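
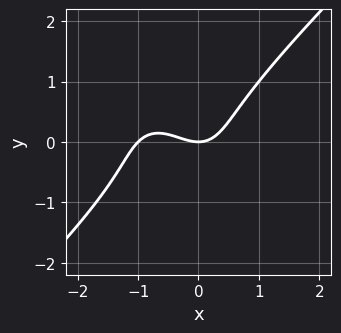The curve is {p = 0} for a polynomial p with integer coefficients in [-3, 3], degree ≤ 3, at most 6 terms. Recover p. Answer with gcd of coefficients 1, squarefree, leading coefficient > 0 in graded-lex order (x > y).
x^3 - y^3 + x^2 - y

1. The degree is 3 — a generic line meets the curve in up to 3 points.
2. Against the integer gridlines: it crosses the y-axis at the gridline y = 0; the x-axis gridline crossings are at x ∈ {-1, 0}.
3. Putting this together gives p.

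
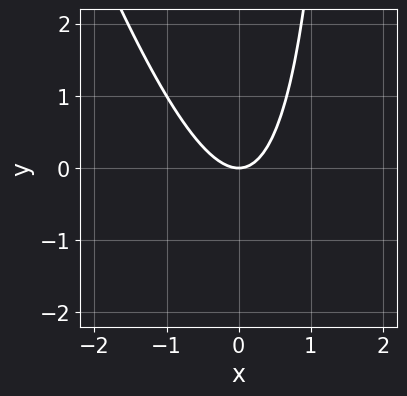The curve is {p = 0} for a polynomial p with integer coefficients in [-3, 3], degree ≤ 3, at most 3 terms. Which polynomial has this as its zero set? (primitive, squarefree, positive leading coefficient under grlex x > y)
3*x^2 + x*y - 2*y

Degree: the shape is more complex than any degree-1 curve, so deg p = 2.
From the visible intercepts: it meets the y-axis at y = 0 (among the integer gridlines); it meets the x-axis at x = 0 (among the integer gridlines).
Solving for integer coefficients yields p as stated.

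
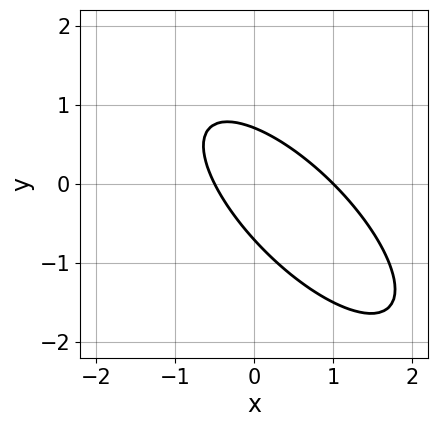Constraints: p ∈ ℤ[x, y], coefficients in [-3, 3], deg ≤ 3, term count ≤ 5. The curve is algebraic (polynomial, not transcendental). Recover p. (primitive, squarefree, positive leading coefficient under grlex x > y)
2*x^2 + 3*x*y + 2*y^2 - x - 1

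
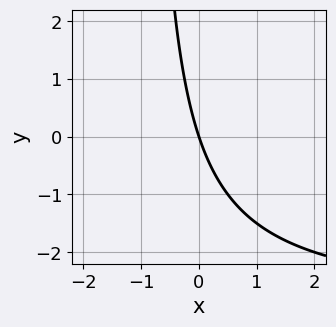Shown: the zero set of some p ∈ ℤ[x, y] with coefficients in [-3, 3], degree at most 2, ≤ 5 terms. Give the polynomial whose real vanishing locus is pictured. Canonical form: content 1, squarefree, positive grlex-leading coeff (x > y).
x*y + 3*x + y

Degree: the shape is more complex than any degree-1 curve, so deg p = 2.
Observable constraints: it crosses the y-axis at the gridline y = 0; it meets the x-axis at x = 0 (among the integer gridlines).
Putting this together gives p.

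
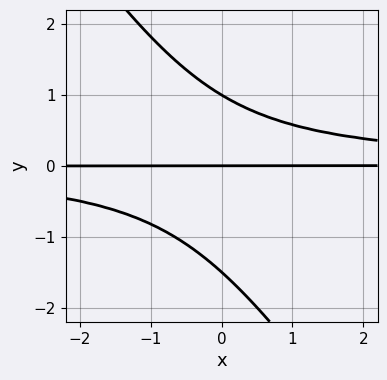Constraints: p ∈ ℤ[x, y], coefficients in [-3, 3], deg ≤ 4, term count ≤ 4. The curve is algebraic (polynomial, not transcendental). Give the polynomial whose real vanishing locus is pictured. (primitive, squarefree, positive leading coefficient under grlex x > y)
1. deg p = 3. The shape is more complex than any degree-2 curve.
2. Reading off the gridlines: among the integer gridlines, it crosses the y-axis at y ∈ {0, 1}; every point of the x-axis in the box is on the curve.
3. Assembling these constraints gives the stated polynomial.

3*x*y^2 + 2*y^3 + y^2 - 3*y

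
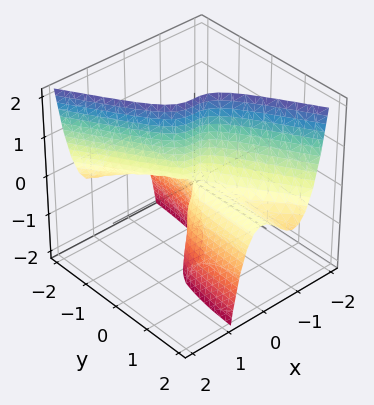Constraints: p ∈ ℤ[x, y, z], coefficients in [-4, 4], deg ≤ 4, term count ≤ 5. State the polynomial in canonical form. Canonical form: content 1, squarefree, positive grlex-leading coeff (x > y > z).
First, degree: a generic line meets the surface in up to 3 points, so deg p = 3.
Next, reading off the gridlines: the visible y-axis segment lies entirely on the surface; every point of the z-axis in the box is on the surface; it crosses the x-axis at the gridline x = 0.
Finally, fitting integer coefficients to these (and the overall shape) gives p.

3*x^3 + 2*x^2*y + y*z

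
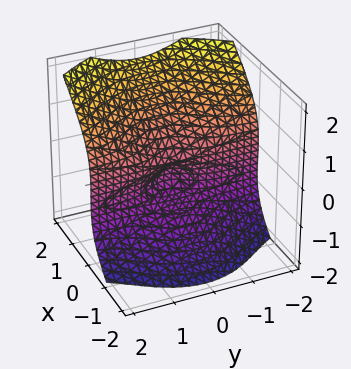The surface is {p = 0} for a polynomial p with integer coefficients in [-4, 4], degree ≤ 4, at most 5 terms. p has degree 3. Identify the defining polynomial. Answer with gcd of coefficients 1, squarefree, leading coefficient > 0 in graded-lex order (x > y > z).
deg p = 3. A generic line meets the surface in up to 3 points.
From the axis intercepts and sections: one x-axis crossing is at x = 0; every point of the y-axis in the box is on the surface; the z-axis gridline crossings are at z ∈ {-1, 0}.
The integer polynomial consistent with all of this is the stated p.

2*x^3 + 3*x*y^2 - 2*z^3 - 2*z^2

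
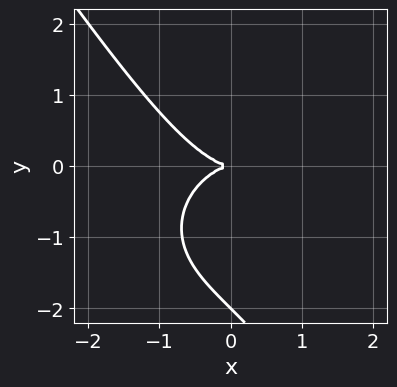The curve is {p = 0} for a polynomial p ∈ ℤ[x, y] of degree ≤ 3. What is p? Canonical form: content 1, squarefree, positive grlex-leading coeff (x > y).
x^3 + x*y^2 + y^3 + 2*y^2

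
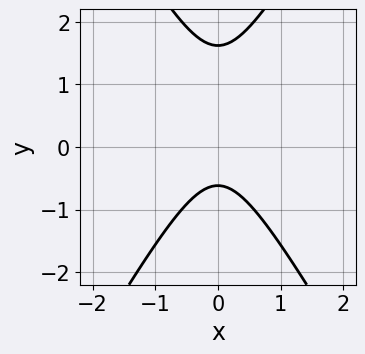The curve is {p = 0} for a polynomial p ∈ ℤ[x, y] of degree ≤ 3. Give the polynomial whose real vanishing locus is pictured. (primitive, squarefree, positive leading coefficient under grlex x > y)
1. deg p = 2. The shape is more complex than any degree-1 curve.
2. Symmetries: it's symmetric under x → −x, forcing even powers of x.
3. Observable constraints: the curve avoids every integer x-axis point in the box.
4. Putting this together gives p.

3*x^2 - y^2 + y + 1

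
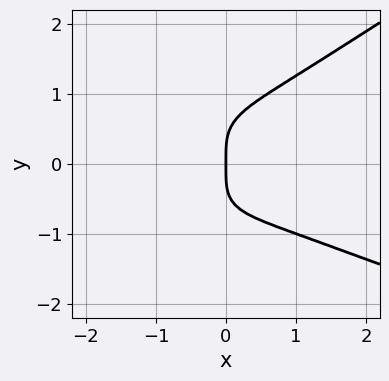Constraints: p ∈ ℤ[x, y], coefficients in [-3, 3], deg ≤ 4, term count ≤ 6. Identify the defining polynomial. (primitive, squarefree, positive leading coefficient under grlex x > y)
x*y^3 - 2*y^4 + x^3 + 2*x

First, degree: the shape is more complex than any degree-3 curve, so deg p = 4.
Next, from the axis intercepts and sections: one y-axis crossing is at y = 0; it meets the x-axis at x = 0 (among the integer gridlines).
Finally, solving for integer coefficients yields p as stated.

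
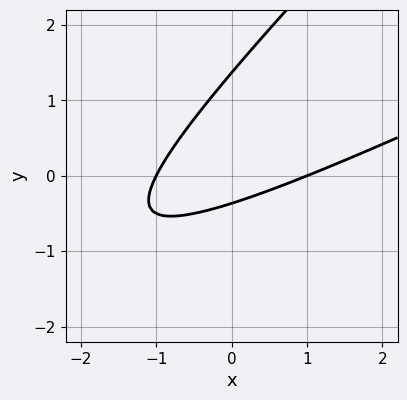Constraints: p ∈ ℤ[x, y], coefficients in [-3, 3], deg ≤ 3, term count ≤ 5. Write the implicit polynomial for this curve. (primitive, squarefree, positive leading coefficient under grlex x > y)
(a) deg p = 2.
(b) Observable constraints: among the integer gridlines, it crosses the x-axis at x ∈ {-1, 1}.
(c) The integer polynomial consistent with all of this is the stated p.

x^2 - 3*x*y + 2*y^2 - 2*y - 1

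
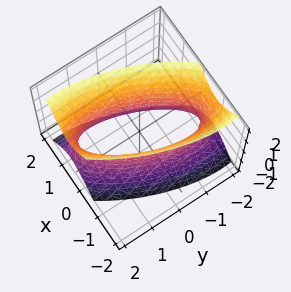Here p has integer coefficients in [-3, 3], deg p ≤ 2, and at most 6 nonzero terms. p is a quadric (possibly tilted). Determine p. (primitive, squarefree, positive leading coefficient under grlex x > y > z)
3*x^2 - 2*x*y + y^2 - z^2 - 2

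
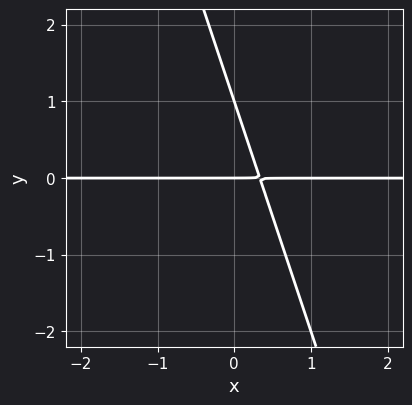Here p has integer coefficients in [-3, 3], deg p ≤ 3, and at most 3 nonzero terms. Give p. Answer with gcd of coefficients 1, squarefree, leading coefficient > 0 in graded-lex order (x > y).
3*x*y + y^2 - y

First, deg p = 2. A generic line meets the curve in up to 2 points.
Then, against the integer gridlines: every point of the x-axis in the box is on the curve; among the integer gridlines, it crosses the y-axis at y ∈ {0, 1}.
Finally, putting this together gives p.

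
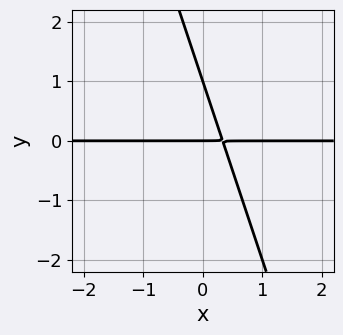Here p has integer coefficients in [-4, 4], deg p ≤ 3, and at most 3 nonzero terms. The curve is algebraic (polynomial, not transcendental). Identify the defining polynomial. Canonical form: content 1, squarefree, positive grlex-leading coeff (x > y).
First, degree: no degree-1 curve has this shape, so deg p = 2.
Next, observable constraints: the y-axis gridline crossings are at y ∈ {0, 1}; every point of the x-axis in the box is on the curve.
Finally, solving for integer coefficients yields p as stated.

3*x*y + y^2 - y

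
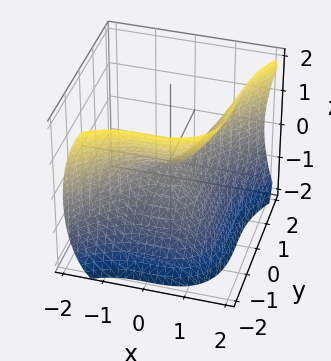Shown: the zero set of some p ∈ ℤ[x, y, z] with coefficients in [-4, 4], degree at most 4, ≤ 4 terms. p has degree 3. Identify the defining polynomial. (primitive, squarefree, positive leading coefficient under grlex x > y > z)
The degree is 3 — no degree-2 surface has this shape.
Against the integer gridlines: it meets the y-axis at y = 0 (among the integer gridlines); it meets the z-axis at z = 0 (among the integer gridlines); it crosses the x-axis at the gridline x = 0.
Together with the visible shape, these determine p as stated.

3*x^3 - 2*y^3 - 3*z^2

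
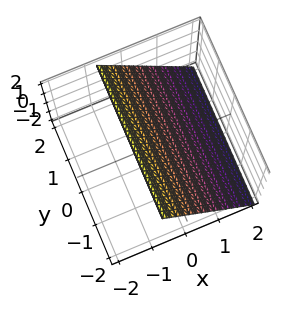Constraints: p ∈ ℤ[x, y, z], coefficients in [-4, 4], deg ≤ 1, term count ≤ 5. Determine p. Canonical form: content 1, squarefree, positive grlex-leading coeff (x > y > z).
(a) The degree is 1 — every cross-section is a straight line — this is a plane.
(b) Against the integer gridlines: it crosses the z-axis at the gridline z = 1; the surface avoids every integer y-axis point in the box.
(c) These observations pin down the coefficients.

3*x + 2*z - 2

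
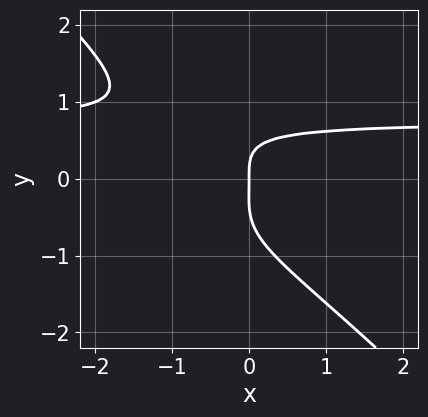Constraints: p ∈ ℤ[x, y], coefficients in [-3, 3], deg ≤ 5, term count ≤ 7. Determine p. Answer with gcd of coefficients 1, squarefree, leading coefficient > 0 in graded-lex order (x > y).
The degree is 4 — no degree-3 curve has this shape.
From the axis intercepts and sections: it meets the y-axis at y = 0 (among the integer gridlines); it meets the x-axis at x = 0 (among the integer gridlines).
Together with the visible shape, these determine p as stated.

3*x*y^3 + 3*y^4 + y^3 + x*y - 2*x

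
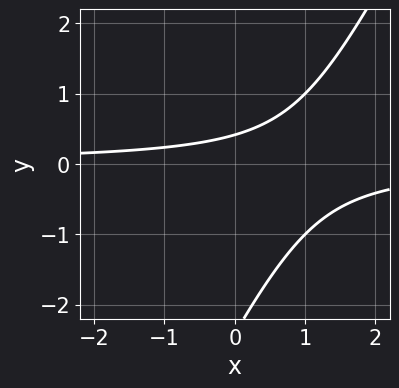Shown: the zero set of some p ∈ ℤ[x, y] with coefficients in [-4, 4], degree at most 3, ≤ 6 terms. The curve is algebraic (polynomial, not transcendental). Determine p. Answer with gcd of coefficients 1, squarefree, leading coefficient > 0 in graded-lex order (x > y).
2*x*y - y^2 - 2*y + 1

1. deg p = 2. No degree-1 curve has this shape.
2. Reading off the gridlines: it misses every integer gridline on the x-axis.
3. These observations pin down the coefficients.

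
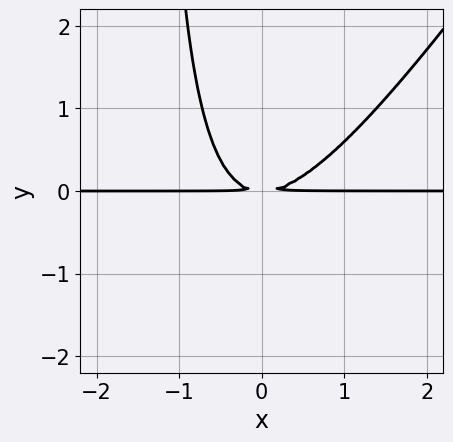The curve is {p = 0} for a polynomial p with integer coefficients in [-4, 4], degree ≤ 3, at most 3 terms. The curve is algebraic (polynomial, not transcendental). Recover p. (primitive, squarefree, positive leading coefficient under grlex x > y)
3*x^2*y - 2*x*y^2 - 3*y^2

1. Degree: a generic line meets the curve in up to 3 points, so deg p = 3.
2. From the axis intercepts and sections: every point of the x-axis in the box is on the curve.
3. Putting this together gives p.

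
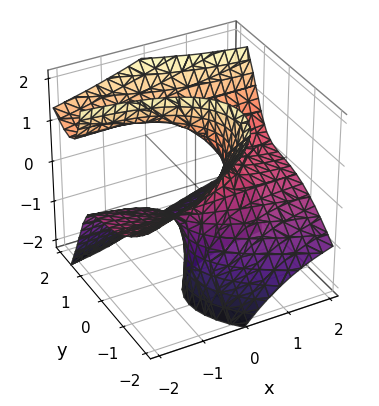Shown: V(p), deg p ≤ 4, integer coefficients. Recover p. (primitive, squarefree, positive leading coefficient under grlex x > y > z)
3*x*y*z + 2*y^3 - 2*y*z^2 - 3*x*z + 1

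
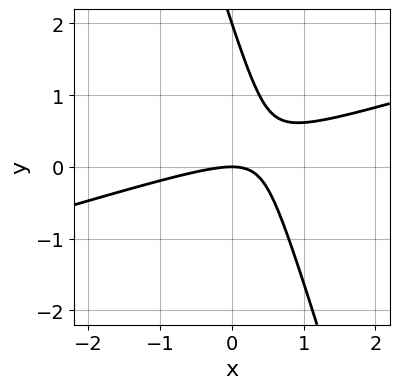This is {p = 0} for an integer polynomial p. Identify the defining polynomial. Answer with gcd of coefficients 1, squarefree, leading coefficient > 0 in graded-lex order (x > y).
x^2 - 3*x*y - y^2 + 2*y

(a) deg p = 2. The shape is more complex than any degree-1 curve.
(b) Reading off the gridlines: it meets the x-axis at x = 0 (among the integer gridlines); among the integer gridlines, it crosses the y-axis at y ∈ {0, 2}.
(c) Fitting integer coefficients to these (and the overall shape) gives p.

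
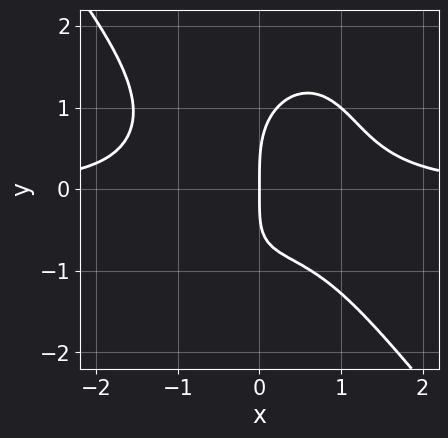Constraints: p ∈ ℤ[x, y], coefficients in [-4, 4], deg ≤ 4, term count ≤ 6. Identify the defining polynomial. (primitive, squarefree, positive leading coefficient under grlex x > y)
1. The degree is 4 — the shape is more complex than any degree-3 curve.
2. Observable constraints: one y-axis crossing is at y = 0; one x-axis crossing is at x = 0.
3. Solving for integer coefficients yields p as stated.

3*x^3*y + x^2*y^2 + y^4 - 2*x*y - 3*x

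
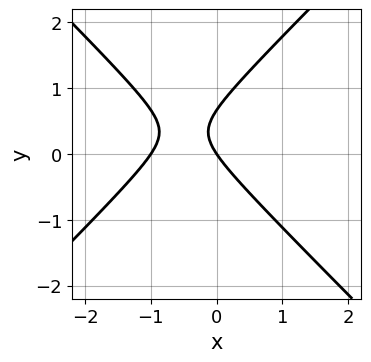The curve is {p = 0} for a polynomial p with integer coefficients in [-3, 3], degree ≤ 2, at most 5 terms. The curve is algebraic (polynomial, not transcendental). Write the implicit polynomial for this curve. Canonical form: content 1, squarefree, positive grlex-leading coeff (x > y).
3*x^2 - 3*y^2 + 3*x + 2*y

(a) Degree: the shape is more complex than any degree-1 curve, so deg p = 2.
(b) Observable constraints: the x-axis gridline crossings are at x ∈ {-1, 0}; it meets the y-axis at y = 0 (among the integer gridlines).
(c) The integer polynomial consistent with all of this is the stated p.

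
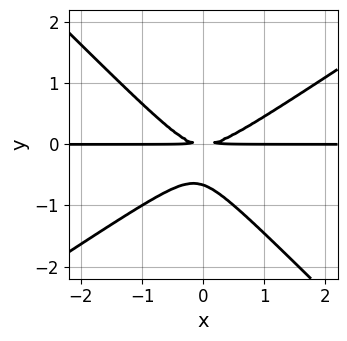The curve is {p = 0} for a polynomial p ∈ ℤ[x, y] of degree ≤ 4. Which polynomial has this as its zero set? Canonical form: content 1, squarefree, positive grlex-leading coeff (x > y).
2*x^2*y - x*y^2 - 3*y^3 - 2*y^2

(a) Degree: a generic line meets the curve in up to 3 points, so deg p = 3.
(b) From the visible intercepts: the visible x-axis segment lies entirely on the curve.
(c) Assembling these constraints gives the stated polynomial.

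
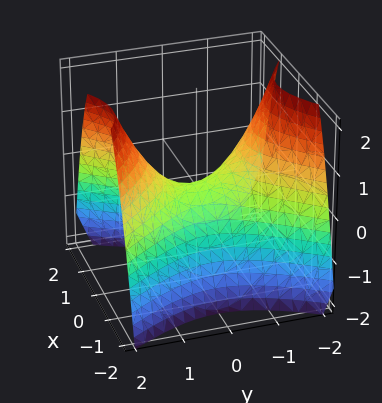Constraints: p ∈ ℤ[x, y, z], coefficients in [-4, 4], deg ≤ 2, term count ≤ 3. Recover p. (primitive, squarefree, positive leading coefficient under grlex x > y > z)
1. Degree: a saddle surface; a quadric, so deg p = 2.
2. Symmetries: it's symmetric under x → −x, forcing even powers of x; mirror symmetry y ↦ −y ⇒ only even powers of y.
3. Reading off the gridlines: one x-axis crossing is at x = 0; one z-axis crossing is at z = 0.
4. Assembling these constraints gives the stated polynomial.

3*x^2 - 2*y^2 + 3*z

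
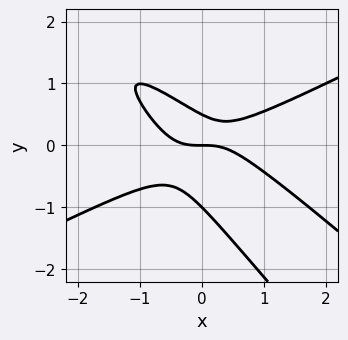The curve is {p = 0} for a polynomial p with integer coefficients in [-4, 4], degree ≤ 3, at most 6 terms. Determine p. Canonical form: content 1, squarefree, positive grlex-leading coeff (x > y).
First, the degree is 3 — no degree-2 curve has this shape.
Then, reading off the gridlines: the y-axis gridline crossings are at y ∈ {-1, 0}; it crosses the x-axis at the gridline x = 0.
Finally, putting this together gives p.

x^3 - 3*x*y^2 - 2*y^3 - y^2 + y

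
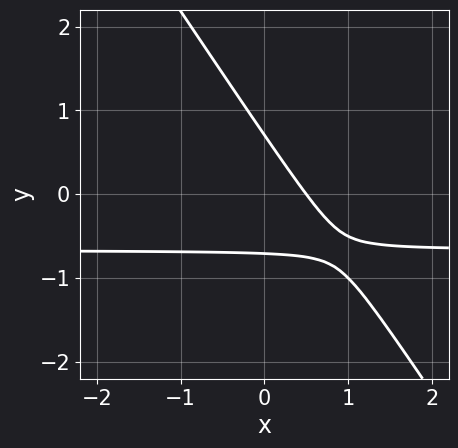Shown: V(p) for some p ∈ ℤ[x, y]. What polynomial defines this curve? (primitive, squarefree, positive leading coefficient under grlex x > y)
3*x*y + 2*y^2 + 2*x - 1

First, degree: no degree-1 curve has this shape, so deg p = 2.
Finally, putting this together gives p.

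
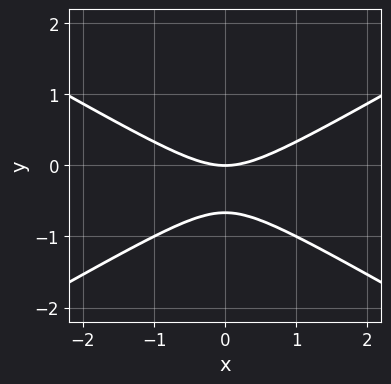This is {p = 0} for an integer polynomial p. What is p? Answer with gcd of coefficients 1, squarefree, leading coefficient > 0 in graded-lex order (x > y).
x^2 - 3*y^2 - 2*y

First, the degree is 2 — no degree-1 curve has this shape.
Then, symmetries: mirror symmetry x ↦ −x ⇒ only even powers of x.
Next, from the visible intercepts: one y-axis crossing is at y = 0; it crosses the x-axis at the gridline x = 0.
Finally, solving for integer coefficients yields p as stated.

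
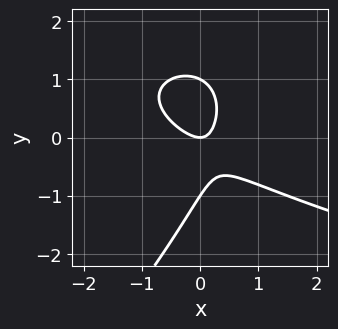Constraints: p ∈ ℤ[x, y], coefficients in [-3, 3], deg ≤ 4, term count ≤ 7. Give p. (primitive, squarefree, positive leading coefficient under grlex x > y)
1. Degree: no degree-2 curve has this shape, so deg p = 3.
2. Reading off the gridlines: it meets the x-axis at x = 0 (among the integer gridlines); among the integer gridlines, it crosses the y-axis at y ∈ {-1, 0, 1}.
3. Putting this together gives p.

x*y^2 - y^3 - 2*x^2 - 2*x*y + y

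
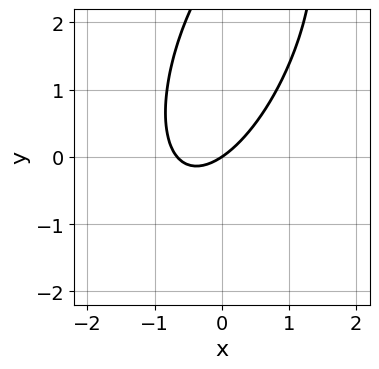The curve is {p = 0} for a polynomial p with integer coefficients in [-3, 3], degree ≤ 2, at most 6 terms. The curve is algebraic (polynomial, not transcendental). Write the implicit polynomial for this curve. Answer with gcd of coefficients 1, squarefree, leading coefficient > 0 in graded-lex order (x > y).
3*x^2 - 2*x*y + y^2 + 2*x - 3*y

First, degree: no degree-1 curve has this shape, so deg p = 2.
Then, from the axis intercepts and sections: it meets the x-axis at x = 0 (among the integer gridlines); one y-axis crossing is at y = 0.
Finally, matching integer coefficients to the picture gives p.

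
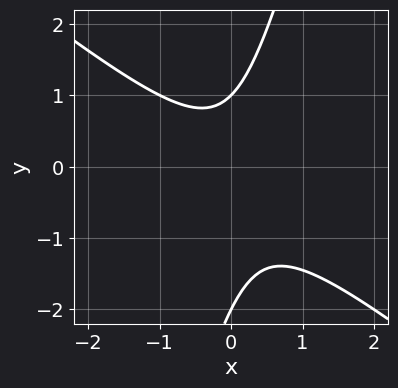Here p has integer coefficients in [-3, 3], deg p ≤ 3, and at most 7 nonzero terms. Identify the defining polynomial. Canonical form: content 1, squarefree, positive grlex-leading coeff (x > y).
1. deg p = 2.
2. Observable constraints: among the integer gridlines, it crosses the y-axis at y ∈ {-2, 1}; it misses every integer gridline on the x-axis.
3. Fitting integer coefficients to these (and the overall shape) gives p.

3*x^2 + 3*x*y - y^2 - y + 2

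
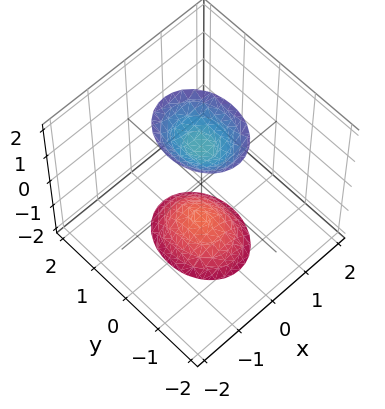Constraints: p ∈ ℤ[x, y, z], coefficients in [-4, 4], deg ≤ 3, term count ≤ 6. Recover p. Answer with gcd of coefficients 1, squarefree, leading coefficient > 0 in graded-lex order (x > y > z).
First, I count 2 distinct pieces.
Next, the degree is 2 — two sheets facing apart; a quadric.
Then, symmetries: it's symmetric under z → −z, forcing even powers of z; mirror symmetry y ↦ −y ⇒ only even powers of y; mirror symmetry x ↦ −x ⇒ only even powers of x.
Then, from the axis intercepts and sections: the surface avoids every integer x-axis point in the box; it misses every integer gridline on the y-axis.
Finally, the integer polynomial consistent with all of this is the stated p.

3*x^2 + 2*y^2 - z^2 + 2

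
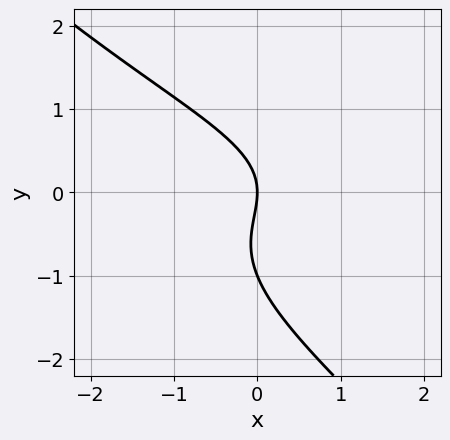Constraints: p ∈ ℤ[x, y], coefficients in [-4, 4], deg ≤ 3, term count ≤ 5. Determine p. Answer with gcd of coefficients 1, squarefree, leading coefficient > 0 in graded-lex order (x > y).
The degree is 3 — a generic line meets the curve in up to 3 points.
Checking where it meets the axes: one x-axis crossing is at x = 0; among the integer gridlines, it crosses the y-axis at y ∈ {-1, 0}.
Solving for integer coefficients yields p as stated.

2*x*y^2 + 2*y^3 + 2*y^2 + 3*x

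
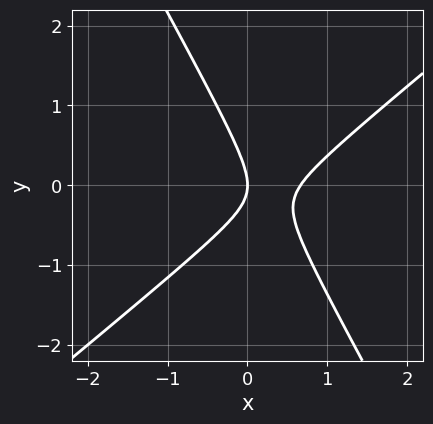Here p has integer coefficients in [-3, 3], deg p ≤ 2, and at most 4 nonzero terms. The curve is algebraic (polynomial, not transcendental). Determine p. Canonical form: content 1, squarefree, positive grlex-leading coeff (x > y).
3*x^2 - 2*x*y - 2*y^2 - 2*x

(a) The degree is 2 — the shape is more complex than any degree-1 curve.
(b) From the axis intercepts and sections: it crosses the x-axis at the gridline x = 0; it meets the y-axis at y = 0 (among the integer gridlines).
(c) Assembling these constraints gives the stated polynomial.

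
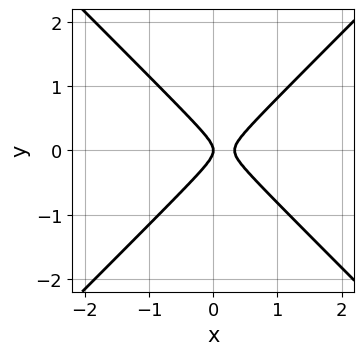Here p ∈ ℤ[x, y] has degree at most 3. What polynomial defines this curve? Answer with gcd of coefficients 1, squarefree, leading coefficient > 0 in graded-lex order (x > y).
3*x^2 - 3*y^2 - x

Degree: the shape is more complex than any degree-1 curve, so deg p = 2.
Symmetries: it's symmetric under y → −y, forcing even powers of y.
Reading off the gridlines: one x-axis crossing is at x = 0; it meets the y-axis at y = 0 (among the integer gridlines).
Assembling these constraints gives the stated polynomial.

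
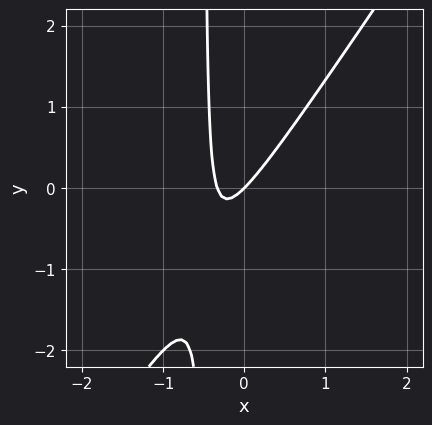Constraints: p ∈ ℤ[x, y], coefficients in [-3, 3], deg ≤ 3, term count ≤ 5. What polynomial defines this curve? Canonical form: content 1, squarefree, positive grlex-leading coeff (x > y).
3*x^2 - 2*x*y + x - y

deg p = 2.
From the visible intercepts: it crosses the y-axis at the gridline y = 0; it meets the x-axis at x = 0 (among the integer gridlines).
The integer polynomial consistent with all of this is the stated p.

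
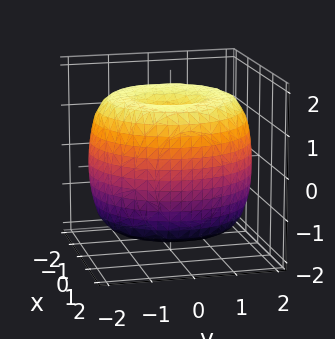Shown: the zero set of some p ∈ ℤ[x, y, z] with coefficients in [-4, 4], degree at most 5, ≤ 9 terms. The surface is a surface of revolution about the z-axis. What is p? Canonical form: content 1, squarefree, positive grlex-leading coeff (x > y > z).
First, degree: the shape is more complex than any degree-3 surface, so deg p = 4.
Next, symmetry: the surface is invariant under rotation about z: p = q(x² + y², z).
Then, checking where it meets the axes: a circular section at z = -1 has radius between 1 and 2.
Finally, assembling these constraints gives the stated polynomial.

x^4 + 2*x^2*y^2 + y^4 - 3*x^2 - 3*y^2 + 2*z^2 - 3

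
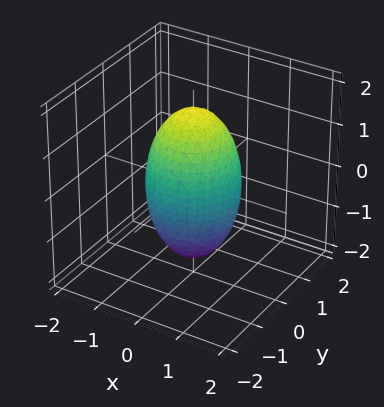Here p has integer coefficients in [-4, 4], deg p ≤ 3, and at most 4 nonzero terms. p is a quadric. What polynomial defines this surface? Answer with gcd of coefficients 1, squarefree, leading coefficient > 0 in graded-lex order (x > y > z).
3*x^2 + 3*y^2 + z^2 - 3

1. The degree is 2 — bounded and convex; a quadric.
2. Symmetries: mirror symmetry z ↦ −z ⇒ only even powers of z; rotational symmetry about the z-axis ⇒ p depends on x, y only through x² + y².
3. From the visible intercepts: the x-axis gridline crossings are at x ∈ {-1, 1}; a circular section at z = 1 has radius between 0 and 1.
4. Fitting integer coefficients to these (and the overall shape) gives p. Check: (0, 1, 0) on the y-axis lies on the surface, and p(0, 1, 0) = 0. ✓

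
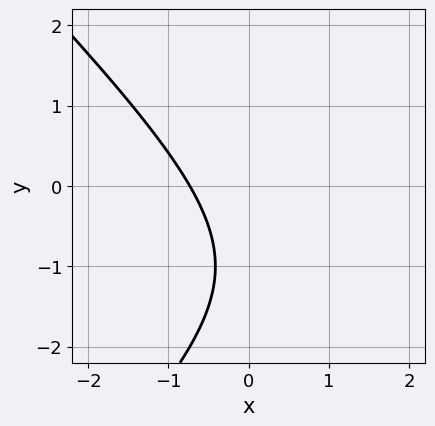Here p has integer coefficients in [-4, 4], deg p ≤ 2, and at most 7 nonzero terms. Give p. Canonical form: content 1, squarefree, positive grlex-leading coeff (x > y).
x^2 - y^2 - 2*x - 2*y - 2

1. deg p = 2.
2. From the axis intercepts and sections: the curve avoids every integer y-axis point in the box.
3. Matching integer coefficients to the picture gives p.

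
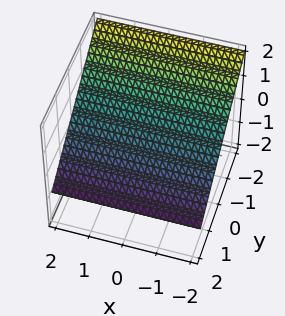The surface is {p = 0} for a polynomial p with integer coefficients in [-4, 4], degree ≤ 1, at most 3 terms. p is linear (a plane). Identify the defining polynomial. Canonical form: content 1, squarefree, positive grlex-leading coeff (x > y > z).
2*y + 3*z - 2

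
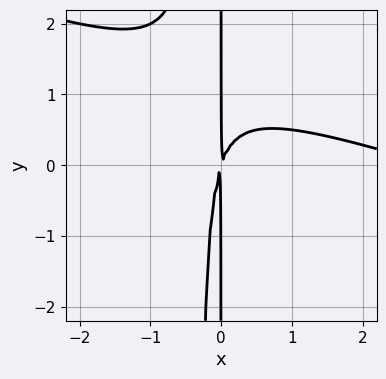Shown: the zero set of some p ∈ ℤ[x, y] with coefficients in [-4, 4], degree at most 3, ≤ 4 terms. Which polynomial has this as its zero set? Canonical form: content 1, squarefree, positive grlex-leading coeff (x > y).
x^3 + 3*x^2*y - 3*x^2 + x*y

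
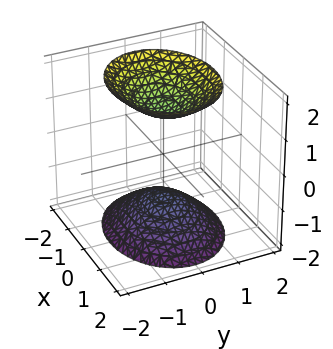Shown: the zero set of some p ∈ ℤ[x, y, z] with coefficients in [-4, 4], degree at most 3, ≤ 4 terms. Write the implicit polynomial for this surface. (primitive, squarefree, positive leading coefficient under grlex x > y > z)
2*x^2 + 3*y^2 - 2*z^2 + 3

(a) I count 2 distinct pieces. They look like related sheets of one shape, so recover p as a whole.
(b) Degree: two separate bowl-shaped sheets opening away from each other; a quadric, so deg p = 2.
(c) Symmetries: the x ↦ −x reflection is a symmetry, so x appears only in even powers; it's symmetric under z → −z, forcing even powers of z; it's symmetric under y → −y, forcing even powers of y.
(d) Checking where it meets the axes: no y-intercept at any integer in the box; no x-intercept at any integer in the box.
(e) Together with the visible shape, these determine p as stated.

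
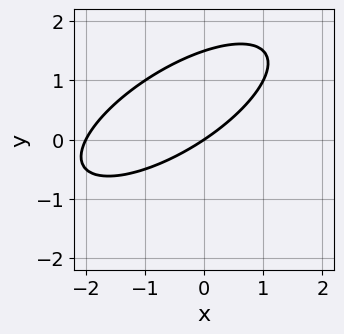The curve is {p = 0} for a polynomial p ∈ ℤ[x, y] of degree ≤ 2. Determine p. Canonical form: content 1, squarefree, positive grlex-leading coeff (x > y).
(a) The degree is 2 — the shape is more complex than any degree-1 curve.
(b) Against the integer gridlines: one y-axis crossing is at y = 0; the x-axis gridline crossings are at x ∈ {-2, 0}.
(c) Matching integer coefficients to the picture gives p.

x^2 - 2*x*y + 2*y^2 + 2*x - 3*y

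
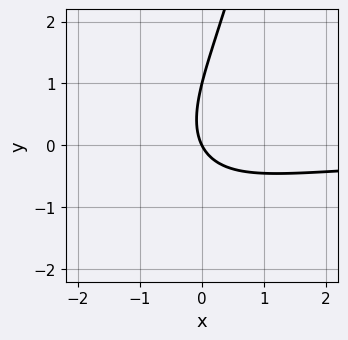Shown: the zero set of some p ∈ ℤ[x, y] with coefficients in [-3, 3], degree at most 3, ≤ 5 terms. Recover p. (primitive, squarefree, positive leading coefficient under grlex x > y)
x^2*y + 2*x*y - y^2 + 2*x + y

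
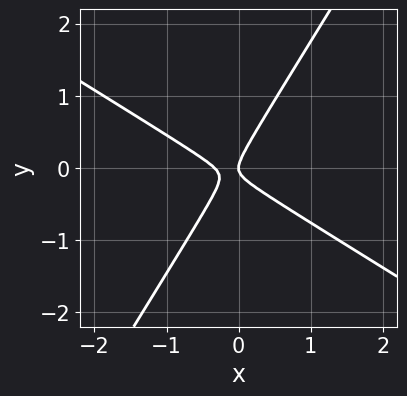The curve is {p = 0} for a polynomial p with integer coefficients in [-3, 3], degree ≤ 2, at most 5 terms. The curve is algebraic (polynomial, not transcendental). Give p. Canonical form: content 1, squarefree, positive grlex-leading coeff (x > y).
(a) Degree: no degree-1 curve has this shape, so deg p = 2.
(b) Checking where it meets the axes: it crosses the y-axis at the gridline y = 0; it crosses the x-axis at the gridline x = 0.
(c) Putting this together gives p.

3*x^2 + 3*x*y - 3*y^2 + x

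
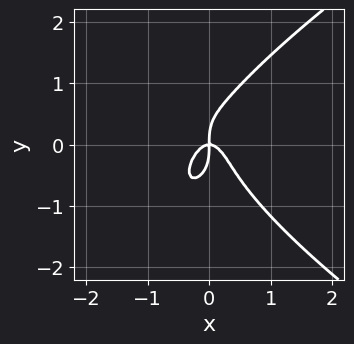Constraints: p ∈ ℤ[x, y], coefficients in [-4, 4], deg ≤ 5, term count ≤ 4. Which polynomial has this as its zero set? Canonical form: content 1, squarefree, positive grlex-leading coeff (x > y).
First, deg p = 4.
Then, checking where it meets the axes: one x-axis crossing is at x = 0; one y-axis crossing is at y = 0.
Finally, putting this together gives p.

y^4 - 3*x^3 - x*y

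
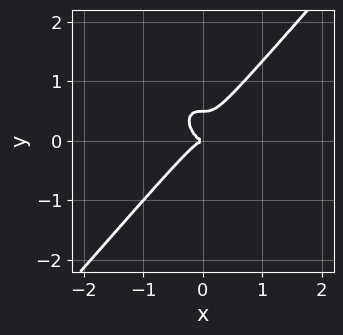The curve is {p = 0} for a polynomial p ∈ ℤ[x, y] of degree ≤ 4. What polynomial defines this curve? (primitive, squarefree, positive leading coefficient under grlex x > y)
First, the degree is 3 — a generic line meets the curve in up to 3 points.
Next, observable constraints: it meets the y-axis at y = 0 (among the integer gridlines); it crosses the x-axis at the gridline x = 0.
Finally, these observations pin down the coefficients.

3*x^3 - 2*y^3 + y^2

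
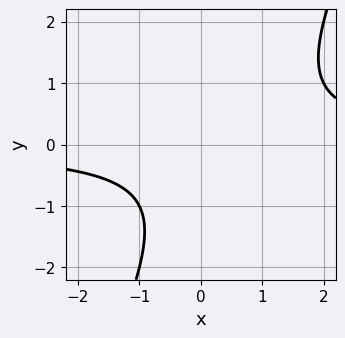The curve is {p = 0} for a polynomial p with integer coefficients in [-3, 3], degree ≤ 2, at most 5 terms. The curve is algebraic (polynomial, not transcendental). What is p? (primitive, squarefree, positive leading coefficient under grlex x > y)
2*x*y - y^2 - y - 2

First, degree: the shape is more complex than any degree-1 curve, so deg p = 2.
Then, against the integer gridlines: the curve avoids every integer y-axis point in the box; it misses every integer gridline on the x-axis.
Finally, fitting integer coefficients to these (and the overall shape) gives p.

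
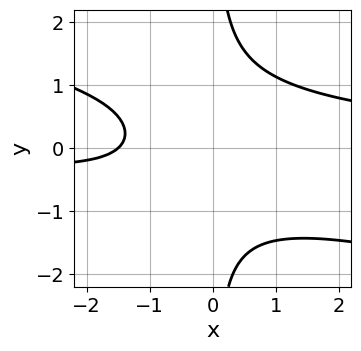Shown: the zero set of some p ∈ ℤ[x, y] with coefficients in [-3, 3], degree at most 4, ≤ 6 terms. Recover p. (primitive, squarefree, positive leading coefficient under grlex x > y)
x^2*y + 3*x*y^2 - 2*x - 3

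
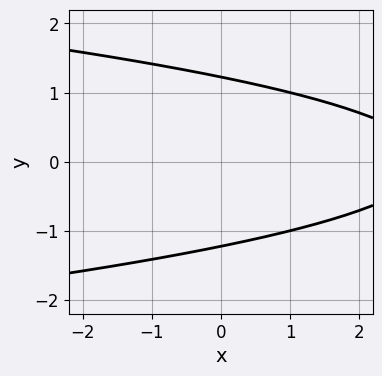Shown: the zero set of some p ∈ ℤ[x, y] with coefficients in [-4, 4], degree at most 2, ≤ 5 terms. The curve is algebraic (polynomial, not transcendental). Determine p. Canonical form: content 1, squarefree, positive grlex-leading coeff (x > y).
1. The degree is 2 — a generic line meets the curve in up to 2 points.
2. Symmetries: the y ↦ −y reflection is a symmetry, so y appears only in even powers.
3. From the axis intercepts and sections: the curve avoids every integer x-axis point in the box.
4. Fitting integer coefficients to these (and the overall shape) gives p.

2*y^2 + x - 3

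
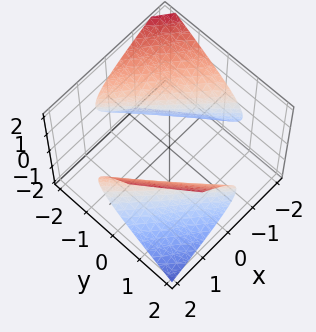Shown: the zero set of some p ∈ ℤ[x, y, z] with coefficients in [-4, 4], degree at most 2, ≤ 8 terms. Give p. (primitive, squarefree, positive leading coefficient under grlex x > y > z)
x^2 + 2*x*y + x*z + y^2 - 2*z^2 - 3

(a) I count 2 distinct pieces.
(b) deg p = 2.
(c) From the visible intercepts: the surface avoids every integer z-axis point in the box.
(d) The integer polynomial consistent with all of this is the stated p.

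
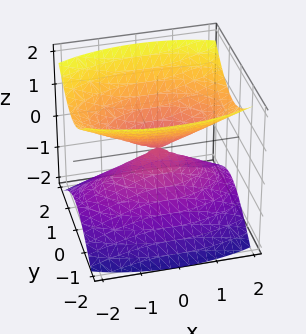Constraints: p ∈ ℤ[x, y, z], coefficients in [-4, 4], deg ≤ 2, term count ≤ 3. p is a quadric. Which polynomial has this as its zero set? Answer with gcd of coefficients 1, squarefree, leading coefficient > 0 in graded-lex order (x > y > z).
The picture has 2 separate pieces. They look like related sheets of one shape, so recover p as a whole.
Degree: a double cone through the origin; a quadric, so deg p = 2.
Symmetries: mirror symmetry y ↦ −y ⇒ only even powers of y; the z ↦ −z reflection is a symmetry, so z appears only in even powers; mirror symmetry x ↦ −x ⇒ only even powers of x.
Against the integer gridlines: it meets the x-axis at x = 0 (among the integer gridlines); it crosses the y-axis at the gridline y = 0; it meets the z-axis at z = 0 (among the integer gridlines).
Matching integer coefficients to the picture gives p.

x^2 + 3*y^2 - 3*z^2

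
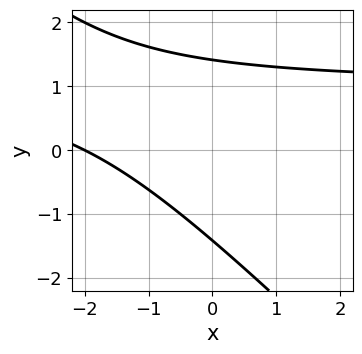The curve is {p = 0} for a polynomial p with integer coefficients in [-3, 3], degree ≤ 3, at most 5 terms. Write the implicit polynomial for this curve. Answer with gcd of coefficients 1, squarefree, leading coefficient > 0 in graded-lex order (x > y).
x*y + y^2 - x - 2

(a) The degree is 2 — the shape is more complex than any degree-1 curve.
(b) From the axis intercepts and sections: it crosses the x-axis at the gridline x = -2.
(c) Assembling these constraints gives the stated polynomial.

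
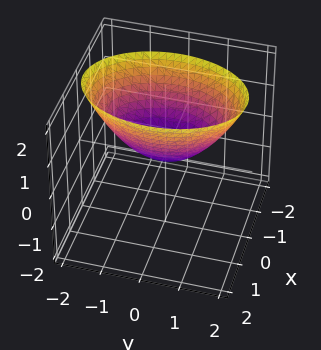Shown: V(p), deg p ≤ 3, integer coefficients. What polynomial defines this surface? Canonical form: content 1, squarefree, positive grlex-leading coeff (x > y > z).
2*x^2 + y^2 - 2*z

First, the degree is 2 — a single bowl opening along one axis; a quadric.
Then, symmetries: the x ↦ −x reflection is a symmetry, so x appears only in even powers; mirror symmetry y ↦ −y ⇒ only even powers of y.
Next, from the visible intercepts: it meets the x-axis at x = 0 (among the integer gridlines); it meets the y-axis at y = 0 (among the integer gridlines); one z-axis crossing is at z = 0.
Finally, these observations pin down the coefficients.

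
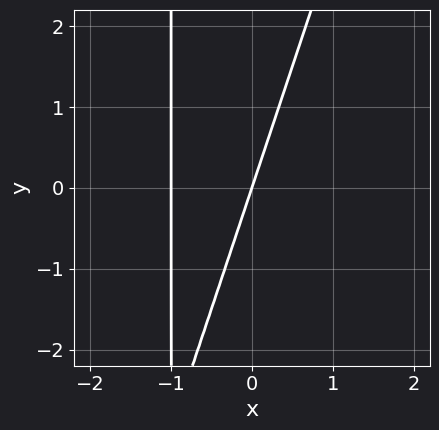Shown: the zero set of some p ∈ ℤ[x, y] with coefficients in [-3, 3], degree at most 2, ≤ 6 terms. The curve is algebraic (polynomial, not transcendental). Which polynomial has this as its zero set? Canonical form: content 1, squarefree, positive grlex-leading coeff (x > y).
The degree is 2 — the shape is more complex than any degree-1 curve.
From the axis intercepts and sections: it crosses the y-axis at the gridline y = 0; the x-axis gridline crossings are at x ∈ {-1, 0}.
Together with the visible shape, these determine p as stated.

3*x^2 - x*y + 3*x - y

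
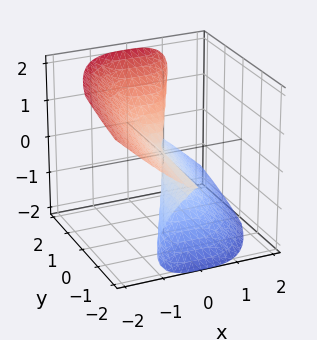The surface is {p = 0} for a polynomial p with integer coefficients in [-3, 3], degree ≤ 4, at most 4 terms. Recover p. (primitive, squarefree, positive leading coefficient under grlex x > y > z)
(a) The degree is 3 — a generic line meets the surface in up to 3 points.
(b) From the axis intercepts and sections: it meets the z-axis at z = 0 (among the integer gridlines); it crosses the x-axis at the gridline x = 0; the visible y-axis segment lies entirely on the surface.
(c) Putting this together gives p.

x^3 - y*z^2 + z^3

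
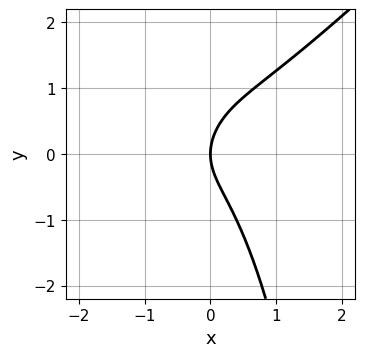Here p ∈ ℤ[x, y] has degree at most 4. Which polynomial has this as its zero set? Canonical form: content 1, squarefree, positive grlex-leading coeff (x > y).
(a) Degree: the shape is more complex than any degree-2 curve, so deg p = 3.
(b) Against the integer gridlines: one x-axis crossing is at x = 0; one y-axis crossing is at y = 0.
(c) Solving for integer coefficients yields p as stated.

3*x^3 - 3*x^2*y + x^2 - 2*y^2 + 3*x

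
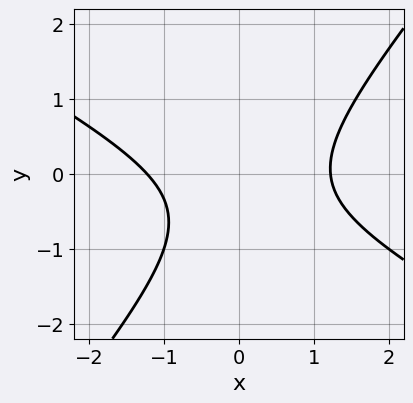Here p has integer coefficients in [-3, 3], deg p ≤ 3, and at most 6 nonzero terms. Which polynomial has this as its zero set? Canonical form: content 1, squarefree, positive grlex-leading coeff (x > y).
(a) The degree is 2 — no degree-1 curve has this shape.
(b) Reading off the gridlines: the curve avoids every integer y-axis point in the box.
(c) Assembling these constraints gives the stated polynomial.

2*x^2 + 2*x*y - 3*y^2 - 2*y - 3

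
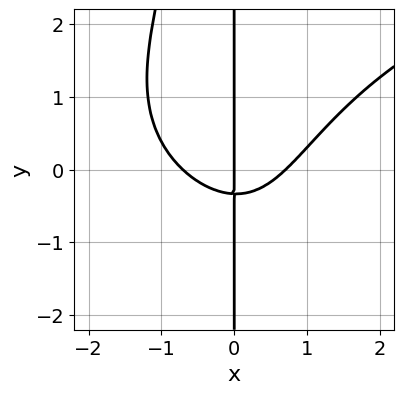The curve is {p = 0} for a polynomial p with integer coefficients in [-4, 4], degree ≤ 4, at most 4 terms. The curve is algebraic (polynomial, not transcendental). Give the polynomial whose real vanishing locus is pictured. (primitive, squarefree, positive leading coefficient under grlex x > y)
x^2*y^2 - 2*x^3 + 3*x*y + x

First, degree: the shape is more complex than any degree-3 curve, so deg p = 4.
Then, observable constraints: one x-axis crossing is at x = 0; every point of the y-axis in the box is on the curve.
Finally, putting this together gives p.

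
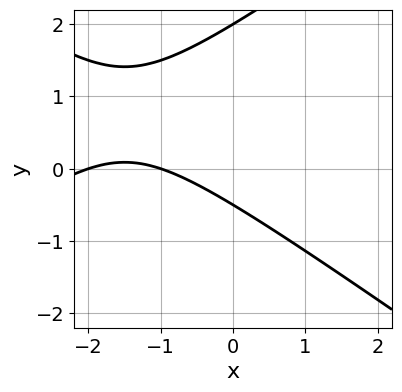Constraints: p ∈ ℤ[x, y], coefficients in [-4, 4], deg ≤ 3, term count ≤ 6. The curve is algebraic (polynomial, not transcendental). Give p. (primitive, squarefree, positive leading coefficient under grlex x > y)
x^2 - 2*y^2 + 3*x + 3*y + 2

The degree is 2 — no degree-1 curve has this shape.
From the axis intercepts and sections: among the integer gridlines, it crosses the x-axis at x ∈ {-2, -1}; one y-axis crossing is at y = 2.
These observations pin down the coefficients.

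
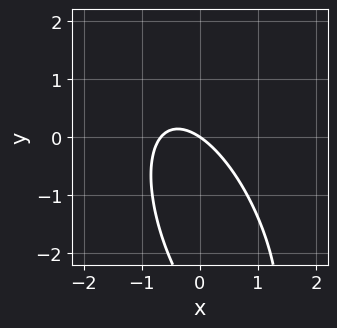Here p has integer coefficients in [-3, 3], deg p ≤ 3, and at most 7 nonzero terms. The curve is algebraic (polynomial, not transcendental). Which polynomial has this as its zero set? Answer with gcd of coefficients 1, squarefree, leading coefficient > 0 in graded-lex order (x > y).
3*x^2 + 2*x*y + y^2 + 2*x + 3*y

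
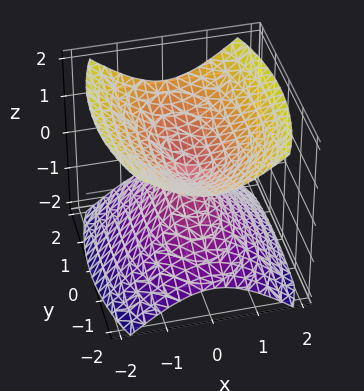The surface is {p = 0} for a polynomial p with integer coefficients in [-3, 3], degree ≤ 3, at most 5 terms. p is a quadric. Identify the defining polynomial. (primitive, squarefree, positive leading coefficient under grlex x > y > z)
(a) The picture has 2 separate pieces. Treating them together as one polynomial.
(b) Degree: a double cone through the origin; a quadric, so deg p = 2.
(c) Symmetries: the y ↦ −y reflection is a symmetry, so y appears only in even powers; it's symmetric under z → −z, forcing even powers of z; it's symmetric under x → −x, forcing even powers of x.
(d) From the axis intercepts and sections: it meets the y-axis at y = 0 (among the integer gridlines); one x-axis crossing is at x = 0; it meets the z-axis at z = 0 (among the integer gridlines).
(e) Together with the visible shape, these determine p as stated.

3*x^2 + y^2 - 3*z^2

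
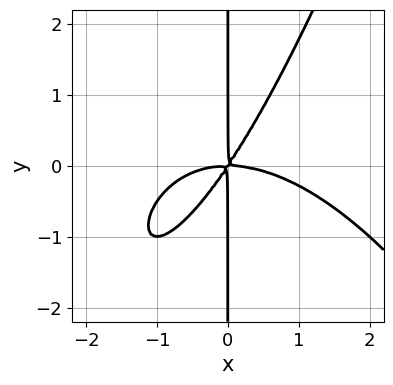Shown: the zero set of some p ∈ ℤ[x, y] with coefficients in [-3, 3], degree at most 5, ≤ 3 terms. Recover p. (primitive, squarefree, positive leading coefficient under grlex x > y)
x^4 + 3*x^2*y - 2*x*y^2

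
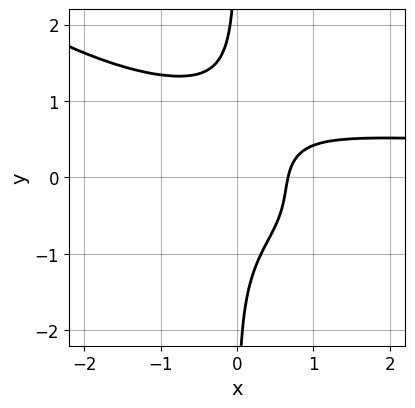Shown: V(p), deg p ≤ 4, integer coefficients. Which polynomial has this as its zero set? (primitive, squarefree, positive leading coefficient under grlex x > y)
1. Degree: the shape is more complex than any degree-3 curve, so deg p = 4.
2. Reading off the gridlines: the curve avoids every integer y-axis point in the box.
3. The integer polynomial consistent with all of this is the stated p.

2*x^2*y^2 + 3*x*y^3 + x*y - 3*x + 2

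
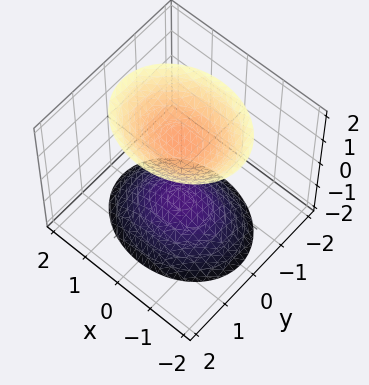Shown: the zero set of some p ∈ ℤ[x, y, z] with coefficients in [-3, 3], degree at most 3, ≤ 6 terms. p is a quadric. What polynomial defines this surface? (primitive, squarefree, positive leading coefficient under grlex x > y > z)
I count 2 distinct pieces.
deg p = 2.
Symmetries: mirror symmetry x ↦ −x ⇒ only even powers of x; mirror symmetry z ↦ −z ⇒ only even powers of z; mirror symmetry y ↦ −y ⇒ only even powers of y.
Reading off the gridlines: the surface avoids every integer x-axis point in the box; it misses every integer gridline on the y-axis.
Matching integer coefficients to the picture gives p.

2*x^2 + 3*y^2 - 2*z^2 + 3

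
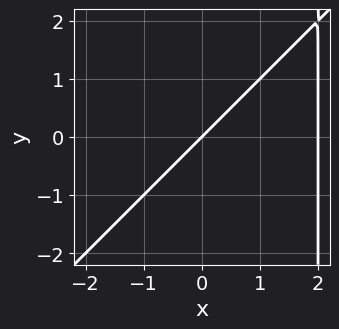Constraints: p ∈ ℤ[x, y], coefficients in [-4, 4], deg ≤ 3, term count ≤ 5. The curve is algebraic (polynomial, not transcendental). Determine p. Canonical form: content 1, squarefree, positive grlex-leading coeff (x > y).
x^2 - x*y - 2*x + 2*y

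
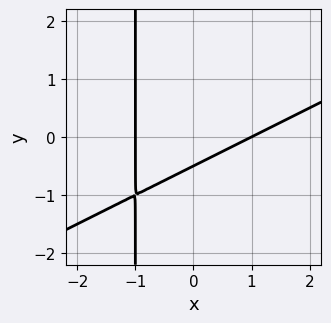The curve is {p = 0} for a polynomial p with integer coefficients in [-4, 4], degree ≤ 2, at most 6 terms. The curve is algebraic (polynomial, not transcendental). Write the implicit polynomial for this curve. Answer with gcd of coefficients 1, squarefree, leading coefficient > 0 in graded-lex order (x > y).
deg p = 2.
Observable constraints: among the integer gridlines, it crosses the x-axis at x ∈ {-1, 1}.
These observations pin down the coefficients.

x^2 - 2*x*y - 2*y - 1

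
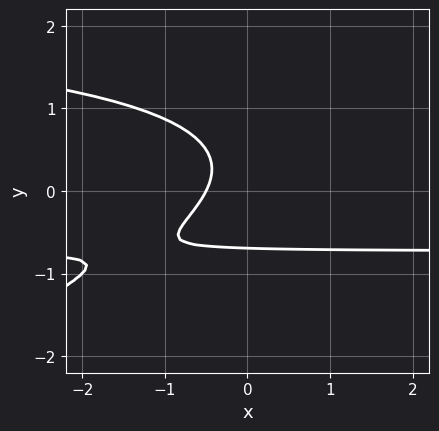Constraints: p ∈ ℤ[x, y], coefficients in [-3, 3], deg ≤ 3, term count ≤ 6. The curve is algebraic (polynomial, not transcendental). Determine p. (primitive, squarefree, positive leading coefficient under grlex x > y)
x*y^2 - 3*y^3 - 2*x*y - 2*x - 1

First, deg p = 3. The shape is more complex than any degree-2 curve.
Finally, solving for integer coefficients yields p as stated.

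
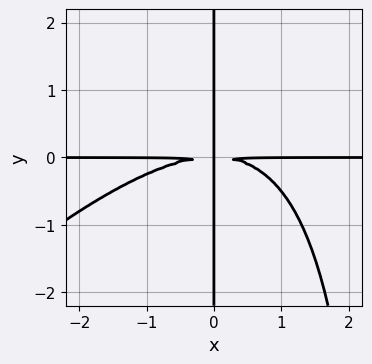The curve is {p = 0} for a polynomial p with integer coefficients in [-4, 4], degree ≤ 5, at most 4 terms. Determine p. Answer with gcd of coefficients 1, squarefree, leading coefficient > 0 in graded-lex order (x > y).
x^3*y - x^2*y^2 + 3*x*y^2

The degree is 4 — a generic line meets the curve in up to 4 points.
Reading off the gridlines: the visible x-axis segment lies entirely on the curve; every point of the y-axis in the box is on the curve.
These observations pin down the coefficients.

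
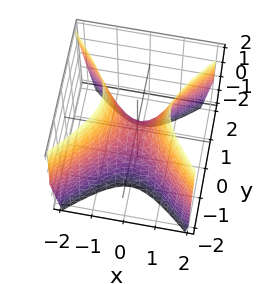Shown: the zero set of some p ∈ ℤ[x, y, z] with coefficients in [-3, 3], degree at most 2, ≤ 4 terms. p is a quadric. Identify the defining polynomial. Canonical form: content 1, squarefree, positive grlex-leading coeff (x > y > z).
2*x^2 - 2*y^2 - z

1. The degree is 2 — a hyperbolic paraboloid; a quadric.
2. Symmetries: it's symmetric under y → −y, forcing even powers of y; the x ↦ −x reflection is a symmetry, so x appears only in even powers.
3. From the axis intercepts and sections: it meets the y-axis at y = 0 (among the integer gridlines); one z-axis crossing is at z = 0; one x-axis crossing is at x = 0.
4. These observations pin down the coefficients.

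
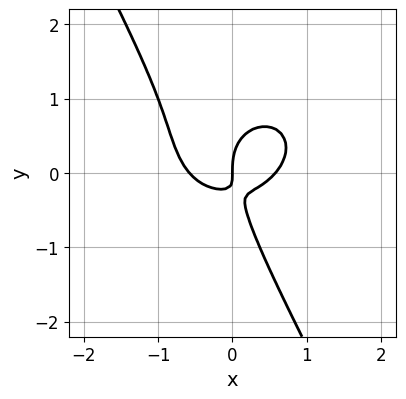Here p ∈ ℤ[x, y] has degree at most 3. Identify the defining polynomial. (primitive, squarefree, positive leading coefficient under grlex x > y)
Degree: a generic line meets the curve in up to 3 points, so deg p = 3.
From the visible intercepts: it crosses the y-axis at the gridline y = 0; one x-axis crossing is at x = 0.
The integer polynomial consistent with all of this is the stated p.

3*x^3 + 3*x*y^2 + 2*y^3 - 3*x*y - x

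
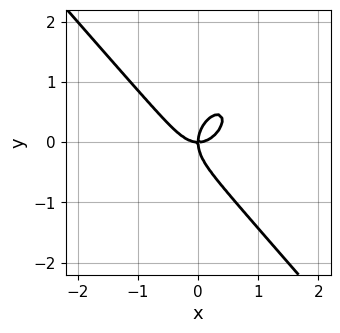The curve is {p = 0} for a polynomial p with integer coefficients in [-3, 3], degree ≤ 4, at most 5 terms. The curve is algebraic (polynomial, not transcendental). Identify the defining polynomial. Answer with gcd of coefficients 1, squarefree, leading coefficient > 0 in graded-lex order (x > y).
3*x^3 + 2*y^3 - 2*x*y

First, degree: a generic line meets the curve in up to 3 points, so deg p = 3.
Next, against the integer gridlines: it meets the x-axis at x = 0 (among the integer gridlines); one y-axis crossing is at y = 0.
Finally, fitting integer coefficients to these (and the overall shape) gives p.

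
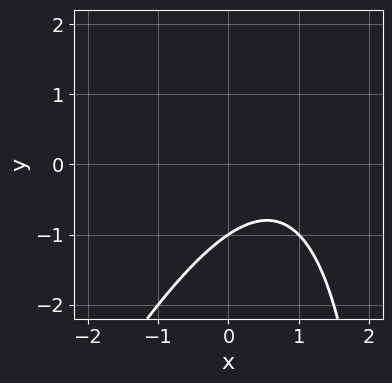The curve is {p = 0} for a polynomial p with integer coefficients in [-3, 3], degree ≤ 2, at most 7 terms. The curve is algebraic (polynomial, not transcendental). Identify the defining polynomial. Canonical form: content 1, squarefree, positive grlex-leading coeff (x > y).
2*x^2 - x*y - 3*x + 3*y + 3

Degree: a generic line meets the curve in up to 2 points, so deg p = 2.
Checking where it meets the axes: it meets the y-axis at y = -1 (among the integer gridlines); no x-intercept at any integer in the box.
Solving for integer coefficients yields p as stated.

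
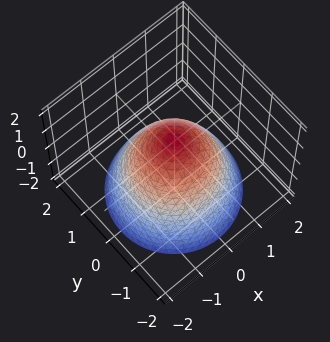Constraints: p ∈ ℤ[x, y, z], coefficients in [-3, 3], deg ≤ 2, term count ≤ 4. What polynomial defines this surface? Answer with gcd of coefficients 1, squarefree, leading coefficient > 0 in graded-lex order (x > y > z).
Degree: the shape is more complex than any degree-1 surface, so deg p = 2.
Symmetries: the surface is invariant under rotation about z: p = q(x² + y², z).
From the visible intercepts: the y-axis gridline crossings are at y ∈ {-1, 1}; a circular section at z = -1 has radius between 1 and 2; the x-axis gridline crossings are at x ∈ {-1, 1}.
The integer polynomial consistent with all of this is the stated p.

x^2 + y^2 + z - 1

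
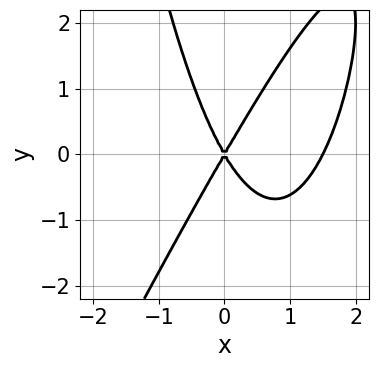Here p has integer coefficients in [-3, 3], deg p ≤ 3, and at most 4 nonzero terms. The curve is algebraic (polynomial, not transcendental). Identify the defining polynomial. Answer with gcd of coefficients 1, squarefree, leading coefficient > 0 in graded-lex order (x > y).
2*x^3 - x^2*y - 3*x^2 + y^2

The degree is 3 — no degree-2 curve has this shape.
Reading off the gridlines: it meets the x-axis at x = 0 (among the integer gridlines); it meets the y-axis at y = 0 (among the integer gridlines).
Solving for integer coefficients yields p as stated.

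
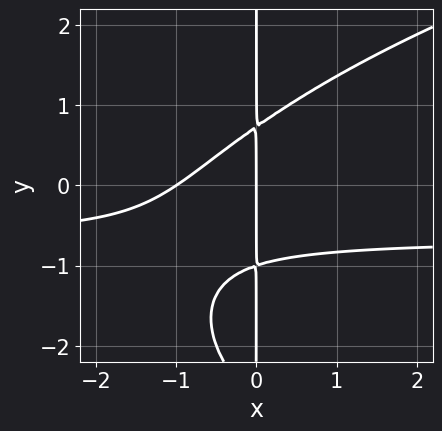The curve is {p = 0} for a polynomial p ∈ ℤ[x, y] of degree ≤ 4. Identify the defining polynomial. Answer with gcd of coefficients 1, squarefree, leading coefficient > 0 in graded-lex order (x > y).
(a) Degree: no degree-3 curve has this shape, so deg p = 4.
(b) Observable constraints: the x-axis gridline crossings are at x ∈ {-1, 0}; every point of the y-axis in the box is on the curve.
(c) The integer polynomial consistent with all of this is the stated p.

x*y^3 - 3*x^2*y + 3*x*y^2 - 2*x^2 - 2*x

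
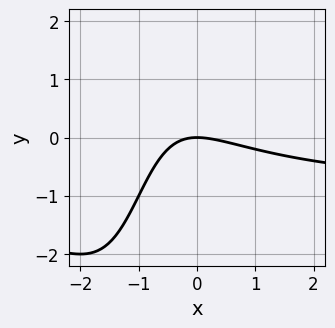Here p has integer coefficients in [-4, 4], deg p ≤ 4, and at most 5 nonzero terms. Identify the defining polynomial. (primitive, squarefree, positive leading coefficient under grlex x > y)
x^2*y + x^2 + 2*x*y + 2*y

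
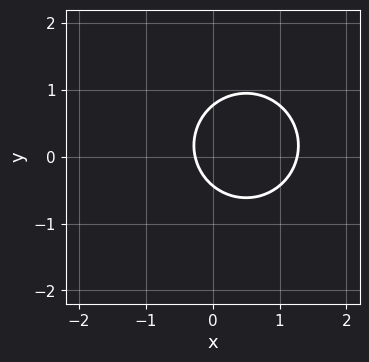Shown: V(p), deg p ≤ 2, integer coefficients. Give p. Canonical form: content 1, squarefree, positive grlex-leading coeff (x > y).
3*x^2 + 3*y^2 - 3*x - y - 1

deg p = 2.
The integer polynomial consistent with all of this is the stated p.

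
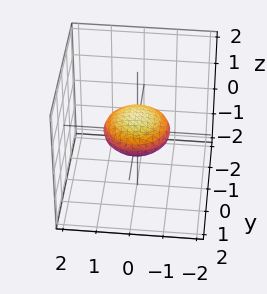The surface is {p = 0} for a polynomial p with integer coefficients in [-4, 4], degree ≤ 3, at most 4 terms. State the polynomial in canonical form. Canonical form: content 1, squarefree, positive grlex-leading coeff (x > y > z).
x^2 + y^2 + 3*z^2 - 1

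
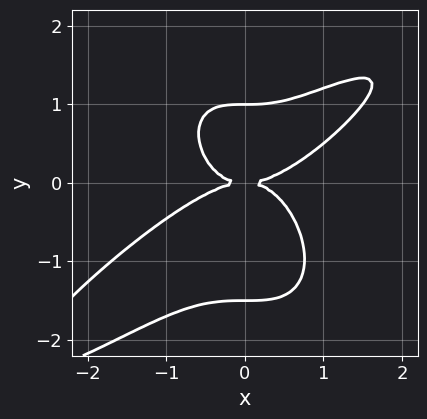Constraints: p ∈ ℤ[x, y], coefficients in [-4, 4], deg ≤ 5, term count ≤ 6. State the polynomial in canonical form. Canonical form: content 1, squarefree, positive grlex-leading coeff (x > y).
First, degree: the shape is more complex than any degree-3 curve, so deg p = 4.
Then, reading off the gridlines: one x-axis crossing is at x = 0; among the integer gridlines, it crosses the y-axis at y ∈ {0, 1}.
Finally, these observations pin down the coefficients.

2*x^4 - 3*x^3*y + 2*y^4 + y^3 - 3*y^2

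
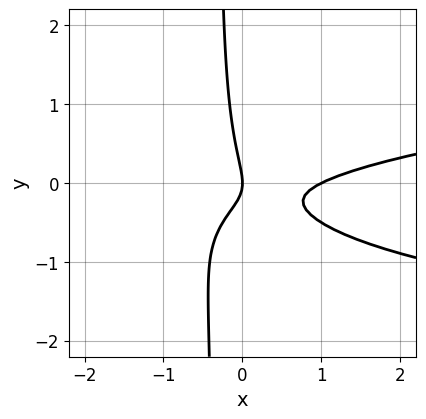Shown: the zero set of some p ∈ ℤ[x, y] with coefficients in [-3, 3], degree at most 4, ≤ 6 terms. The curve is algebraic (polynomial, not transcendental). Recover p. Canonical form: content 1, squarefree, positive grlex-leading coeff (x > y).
3*x*y^2 - x^2 + 2*x*y + y^2 + x

First, deg p = 3. The shape is more complex than any degree-2 curve.
Then, against the integer gridlines: it meets the y-axis at y = 0 (among the integer gridlines); the x-axis gridline crossings are at x ∈ {0, 1}.
Finally, putting this together gives p.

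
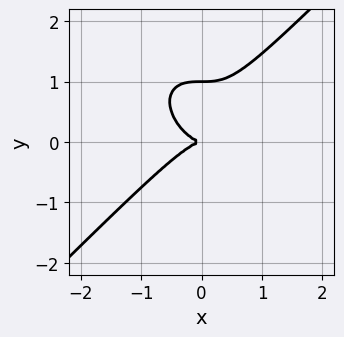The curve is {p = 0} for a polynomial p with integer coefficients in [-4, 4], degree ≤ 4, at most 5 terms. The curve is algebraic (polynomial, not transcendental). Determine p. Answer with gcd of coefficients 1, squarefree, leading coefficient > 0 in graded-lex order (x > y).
(a) Degree: a generic line meets the curve in up to 3 points, so deg p = 3.
(b) Checking where it meets the axes: it meets the x-axis at x = 0 (among the integer gridlines); among the integer gridlines, it crosses the y-axis at y ∈ {0, 1}.
(c) Assembling these constraints gives the stated polynomial.

x^3 - y^3 + y^2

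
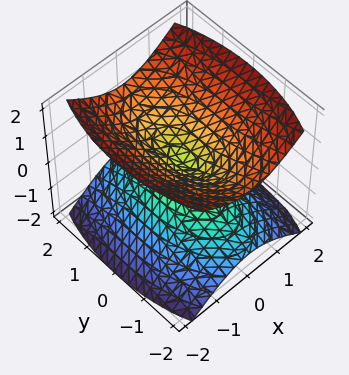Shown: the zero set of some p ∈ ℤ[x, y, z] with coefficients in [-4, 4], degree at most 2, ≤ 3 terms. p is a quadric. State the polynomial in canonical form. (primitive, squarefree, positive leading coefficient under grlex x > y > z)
3*x^2 + y^2 - 3*z^2

(a) I count 2 distinct pieces.
(b) The degree is 2 — a double cone through the origin; a quadric.
(c) Symmetries: it's symmetric under z → −z, forcing even powers of z; the x ↦ −x reflection is a symmetry, so x appears only in even powers; the y ↦ −y reflection is a symmetry, so y appears only in even powers.
(d) Observable constraints: one z-axis crossing is at z = 0; it crosses the x-axis at the gridline x = 0.
(e) These observations pin down the coefficients.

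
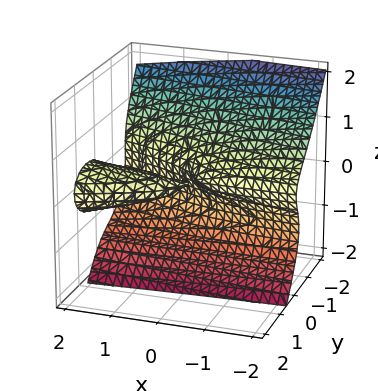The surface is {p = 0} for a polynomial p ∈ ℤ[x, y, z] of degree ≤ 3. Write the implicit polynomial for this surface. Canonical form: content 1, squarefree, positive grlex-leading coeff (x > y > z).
First, I count 2 distinct pieces.
Then, degree: no degree-2 surface has this shape, so deg p = 3.
Then, from the axis intercepts and sections: one y-axis crossing is at y = 0; every point of the x-axis in the box is on the surface; one z-axis crossing is at z = 0.
Finally, together with the visible shape, these determine p as stated.

y^3 + 2*y*z^2 + 2*z^3 - x*y + 3*z^2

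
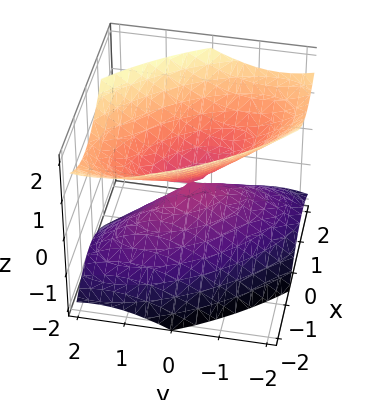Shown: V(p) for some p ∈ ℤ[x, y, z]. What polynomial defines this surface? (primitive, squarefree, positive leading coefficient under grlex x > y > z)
1. The picture has 2 separate pieces. Treating them together as one polynomial.
2. The degree is 2 — the shape is more complex than any degree-1 surface.
3. From the axis intercepts and sections: one z-axis crossing is at z = 0; it crosses the y-axis at the gridline y = 0; one x-axis crossing is at x = 0.
4. These observations pin down the coefficients.

3*x^2 + 3*x*y + 2*y^2 - 3*z^2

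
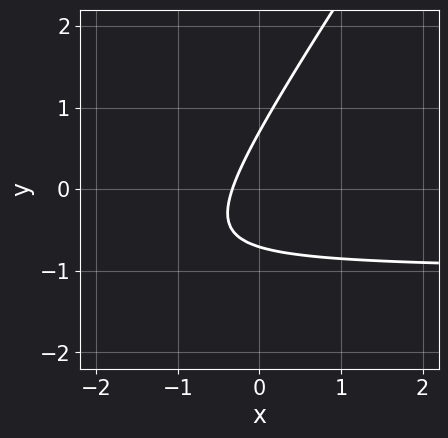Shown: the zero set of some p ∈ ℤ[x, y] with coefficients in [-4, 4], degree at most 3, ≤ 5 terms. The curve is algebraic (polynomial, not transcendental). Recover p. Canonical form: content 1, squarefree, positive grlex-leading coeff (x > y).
3*x*y - 2*y^2 + 3*x + 1

First, degree: no degree-1 curve has this shape, so deg p = 2.
Finally, the integer polynomial consistent with all of this is the stated p.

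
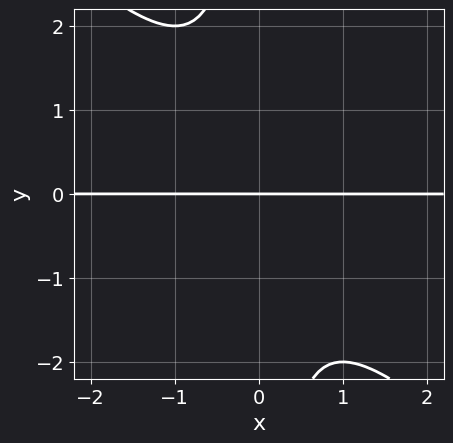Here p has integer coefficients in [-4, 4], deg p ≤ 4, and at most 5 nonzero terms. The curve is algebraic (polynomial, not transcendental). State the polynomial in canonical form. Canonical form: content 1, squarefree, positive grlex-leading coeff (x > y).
The degree is 3 — the shape is more complex than any degree-2 curve.
From the axis intercepts and sections: the visible x-axis segment lies entirely on the curve; one y-axis crossing is at y = 0.
Solving for integer coefficients yields p as stated.

x^2*y + x*y^2 + y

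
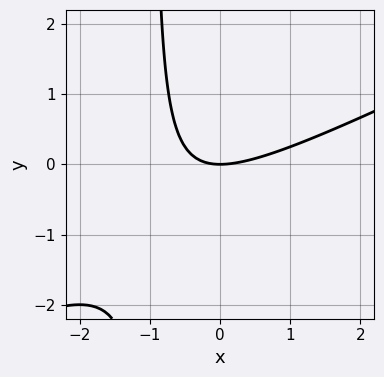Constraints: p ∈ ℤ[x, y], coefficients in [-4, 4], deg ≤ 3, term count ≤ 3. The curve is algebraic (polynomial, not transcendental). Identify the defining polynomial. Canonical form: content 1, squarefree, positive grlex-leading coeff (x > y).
x^2 - 2*x*y - 2*y

1. Degree: the shape is more complex than any degree-1 curve, so deg p = 2.
2. From the visible intercepts: it meets the y-axis at y = 0 (among the integer gridlines); it crosses the x-axis at the gridline x = 0.
3. Putting this together gives p.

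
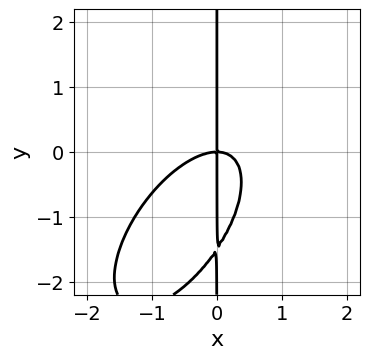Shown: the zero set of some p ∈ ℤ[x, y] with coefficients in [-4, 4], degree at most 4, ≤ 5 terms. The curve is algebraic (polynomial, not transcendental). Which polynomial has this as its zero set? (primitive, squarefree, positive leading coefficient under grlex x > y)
3*x^3 - 3*x^2*y + 2*x*y^2 + 3*x*y

First, the degree is 3 — no degree-2 curve has this shape.
Next, observable constraints: one x-axis crossing is at x = 0; every point of the y-axis in the box is on the curve.
Finally, matching integer coefficients to the picture gives p.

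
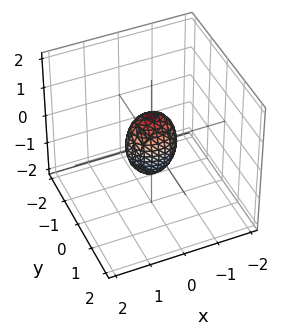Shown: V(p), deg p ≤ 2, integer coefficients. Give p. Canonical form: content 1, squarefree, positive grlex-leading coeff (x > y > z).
2*x^2 + 3*y^2 + z^2 - 1

1. The degree is 2 — bounded and convex; a quadric.
2. Symmetries: mirror symmetry y ↦ −y ⇒ only even powers of y; it's symmetric under z → −z, forcing even powers of z; the x ↦ −x reflection is a symmetry, so x appears only in even powers.
3. From the visible intercepts: the z-axis gridline crossings are at z ∈ {-1, 1}.
4. Together with the visible shape, these determine p as stated.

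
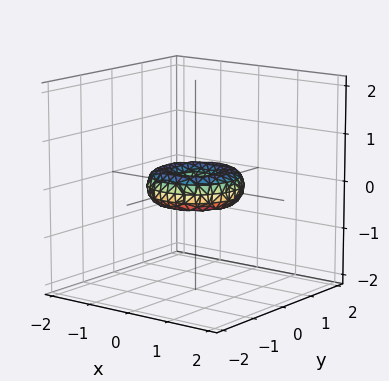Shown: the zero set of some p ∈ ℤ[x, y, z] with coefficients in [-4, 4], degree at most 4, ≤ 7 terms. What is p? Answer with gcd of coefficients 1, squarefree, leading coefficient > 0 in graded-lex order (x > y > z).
x^4 + 2*x^2*y^2 + y^4 - x^2 - y^2 + 2*z^2

First, degree: the shape is more complex than any degree-3 surface, so deg p = 4.
Then, symmetries: every cross-section ⟂ z is a circle, so x, y appear only via x² + y².
Then, from the visible intercepts: among the integer gridlines, it crosses the y-axis at y ∈ {-1, 0, 1}; it meets the z-axis at z = 0 (among the integer gridlines); the x-axis gridline crossings are at x ∈ {-1, 0, 1}.
Finally, assembling these constraints gives the stated polynomial.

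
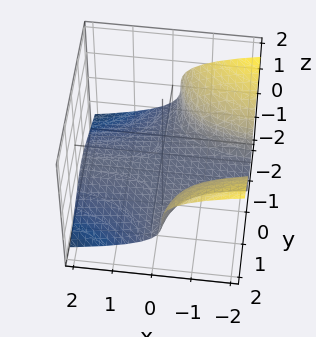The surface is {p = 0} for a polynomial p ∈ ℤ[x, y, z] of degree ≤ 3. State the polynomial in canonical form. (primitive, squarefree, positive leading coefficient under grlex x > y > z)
(a) Degree: no degree-2 surface has this shape, so deg p = 3.
(b) Reading off the gridlines: no x-intercept at any integer in the box; the surface avoids every integer y-axis point in the box.
(c) Solving for integer coefficients yields p as stated.

x*y^2 + 3*z^3 + 1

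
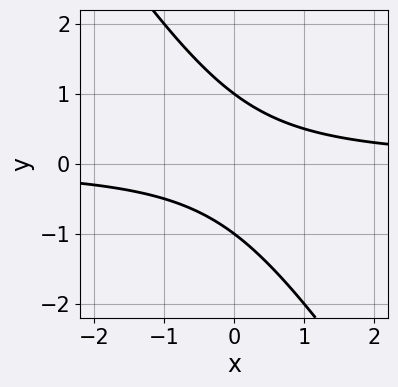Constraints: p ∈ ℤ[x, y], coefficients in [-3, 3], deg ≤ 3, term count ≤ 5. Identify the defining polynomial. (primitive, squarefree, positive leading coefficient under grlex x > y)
3*x*y + 2*y^2 - 2

1. deg p = 2. The shape is more complex than any degree-1 curve.
2. Checking where it meets the axes: the y-axis gridline crossings are at y ∈ {-1, 1}; it misses every integer gridline on the x-axis.
3. Solving for integer coefficients yields p as stated.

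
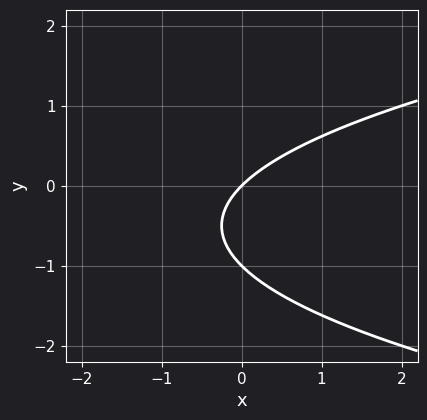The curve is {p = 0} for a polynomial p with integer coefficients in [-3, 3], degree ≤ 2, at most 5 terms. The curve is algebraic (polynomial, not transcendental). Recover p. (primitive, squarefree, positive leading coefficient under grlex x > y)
Degree: the shape is more complex than any degree-1 curve, so deg p = 2.
Observable constraints: it meets the x-axis at x = 0 (among the integer gridlines); the y-axis gridline crossings are at y ∈ {-1, 0}.
These observations pin down the coefficients.

y^2 - x + y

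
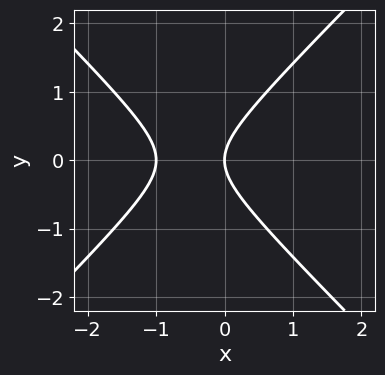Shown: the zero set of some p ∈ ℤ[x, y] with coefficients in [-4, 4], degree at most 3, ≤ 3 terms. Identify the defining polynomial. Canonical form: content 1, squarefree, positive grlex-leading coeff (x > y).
(a) The degree is 2 — the shape is more complex than any degree-1 curve.
(b) Symmetries: mirror symmetry y ↦ −y ⇒ only even powers of y.
(c) From the visible intercepts: among the integer gridlines, it crosses the x-axis at x ∈ {-1, 0}; it crosses the y-axis at the gridline y = 0.
(d) These observations pin down the coefficients.

x^2 - y^2 + x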